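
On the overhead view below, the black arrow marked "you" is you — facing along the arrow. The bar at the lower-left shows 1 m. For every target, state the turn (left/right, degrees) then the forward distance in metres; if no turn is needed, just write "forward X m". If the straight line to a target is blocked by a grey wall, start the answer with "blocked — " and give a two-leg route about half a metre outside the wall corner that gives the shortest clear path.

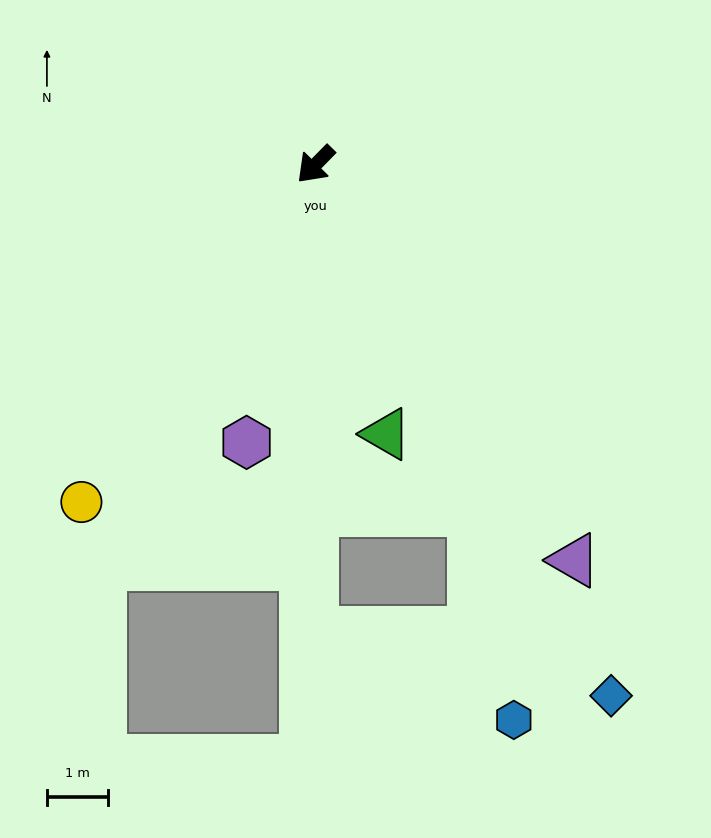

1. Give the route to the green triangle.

turn left 59°, forward 4.6 m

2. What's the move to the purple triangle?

turn left 78°, forward 7.8 m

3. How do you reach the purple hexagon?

turn left 31°, forward 4.7 m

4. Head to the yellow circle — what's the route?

turn left 10°, forward 6.7 m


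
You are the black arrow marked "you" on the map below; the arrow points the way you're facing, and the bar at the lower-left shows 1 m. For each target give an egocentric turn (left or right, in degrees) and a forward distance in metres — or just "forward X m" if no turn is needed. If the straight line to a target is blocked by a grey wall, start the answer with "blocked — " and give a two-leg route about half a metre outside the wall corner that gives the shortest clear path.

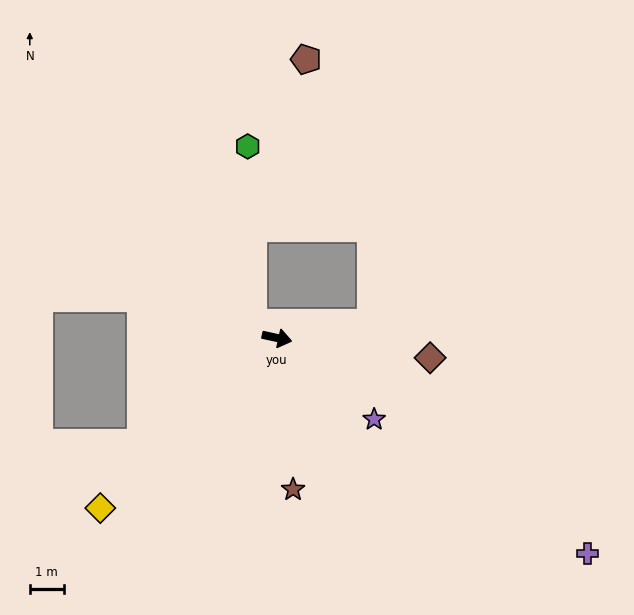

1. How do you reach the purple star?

turn right 28°, forward 3.7 m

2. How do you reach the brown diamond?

turn left 5°, forward 4.5 m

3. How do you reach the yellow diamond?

turn right 124°, forward 7.2 m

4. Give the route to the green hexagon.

blocked — turn left 162°, forward 0.8 m, then turn right 58°, forward 5.2 m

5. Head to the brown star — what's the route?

turn right 72°, forward 4.5 m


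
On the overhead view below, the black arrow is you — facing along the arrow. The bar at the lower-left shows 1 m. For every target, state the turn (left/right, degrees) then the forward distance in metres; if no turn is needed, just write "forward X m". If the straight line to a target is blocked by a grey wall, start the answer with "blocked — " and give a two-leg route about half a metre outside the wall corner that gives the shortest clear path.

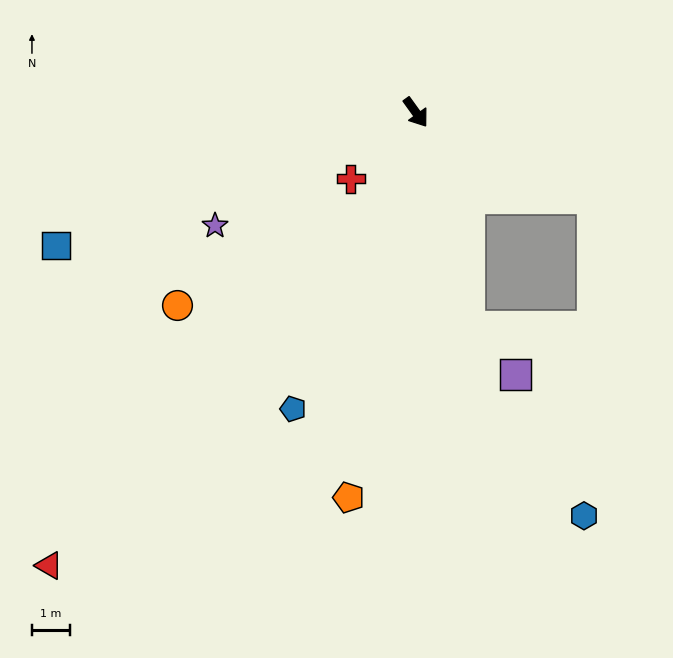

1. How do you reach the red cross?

turn right 80°, forward 2.4 m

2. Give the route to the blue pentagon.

turn right 58°, forward 8.4 m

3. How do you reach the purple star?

turn right 96°, forward 6.0 m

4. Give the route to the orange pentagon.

turn right 46°, forward 10.2 m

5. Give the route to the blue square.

turn right 106°, forward 10.0 m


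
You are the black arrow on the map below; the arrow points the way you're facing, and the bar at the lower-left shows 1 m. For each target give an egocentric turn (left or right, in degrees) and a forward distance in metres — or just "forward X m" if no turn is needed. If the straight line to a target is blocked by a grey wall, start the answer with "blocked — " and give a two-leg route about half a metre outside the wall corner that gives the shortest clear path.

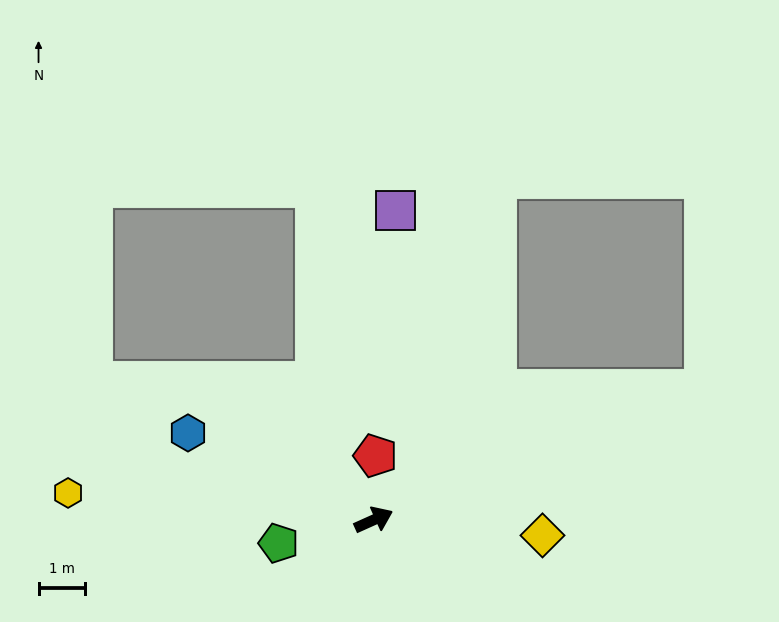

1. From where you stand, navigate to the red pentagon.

turn left 64°, forward 1.4 m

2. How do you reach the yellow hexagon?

turn left 151°, forward 6.6 m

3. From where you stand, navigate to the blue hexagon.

turn left 131°, forward 4.4 m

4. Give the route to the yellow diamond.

turn right 29°, forward 3.7 m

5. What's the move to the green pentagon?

turn left 170°, forward 2.1 m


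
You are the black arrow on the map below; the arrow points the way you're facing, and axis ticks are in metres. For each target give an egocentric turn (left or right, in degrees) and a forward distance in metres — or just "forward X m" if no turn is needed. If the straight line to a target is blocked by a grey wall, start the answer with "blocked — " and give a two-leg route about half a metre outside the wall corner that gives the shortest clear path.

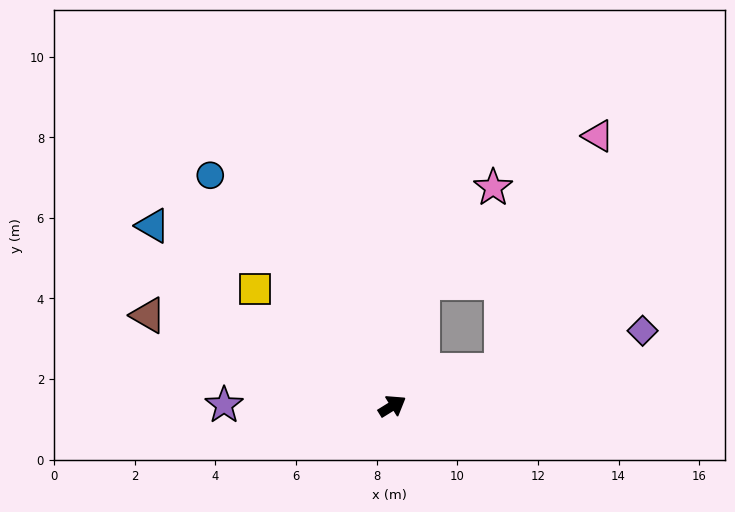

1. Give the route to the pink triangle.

blocked — turn left 44°, forward 3.1 m, then turn right 36°, forward 5.7 m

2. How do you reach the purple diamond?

turn right 15°, forward 6.5 m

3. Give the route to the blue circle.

turn left 96°, forward 7.3 m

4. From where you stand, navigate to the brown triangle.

turn left 128°, forward 6.5 m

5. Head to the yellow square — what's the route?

turn left 108°, forward 4.5 m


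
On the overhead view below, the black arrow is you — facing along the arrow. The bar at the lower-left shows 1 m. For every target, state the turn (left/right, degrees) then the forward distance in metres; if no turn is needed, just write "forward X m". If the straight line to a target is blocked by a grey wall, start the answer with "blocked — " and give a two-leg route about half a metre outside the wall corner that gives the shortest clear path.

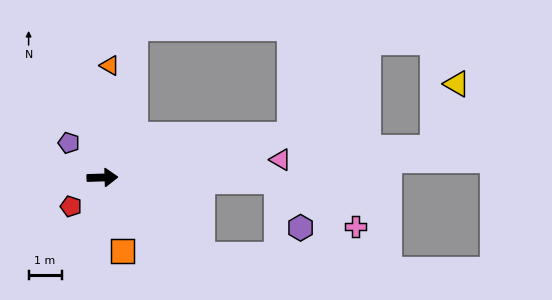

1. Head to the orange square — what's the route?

turn right 76°, forward 2.3 m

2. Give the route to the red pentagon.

turn right 139°, forward 1.3 m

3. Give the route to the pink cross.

blocked — turn right 2°, forward 5.3 m, then turn right 31°, forward 2.7 m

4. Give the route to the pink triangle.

turn left 4°, forward 5.4 m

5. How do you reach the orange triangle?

turn left 85°, forward 3.4 m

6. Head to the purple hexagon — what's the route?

blocked — turn right 2°, forward 5.3 m, then turn right 64°, forward 1.6 m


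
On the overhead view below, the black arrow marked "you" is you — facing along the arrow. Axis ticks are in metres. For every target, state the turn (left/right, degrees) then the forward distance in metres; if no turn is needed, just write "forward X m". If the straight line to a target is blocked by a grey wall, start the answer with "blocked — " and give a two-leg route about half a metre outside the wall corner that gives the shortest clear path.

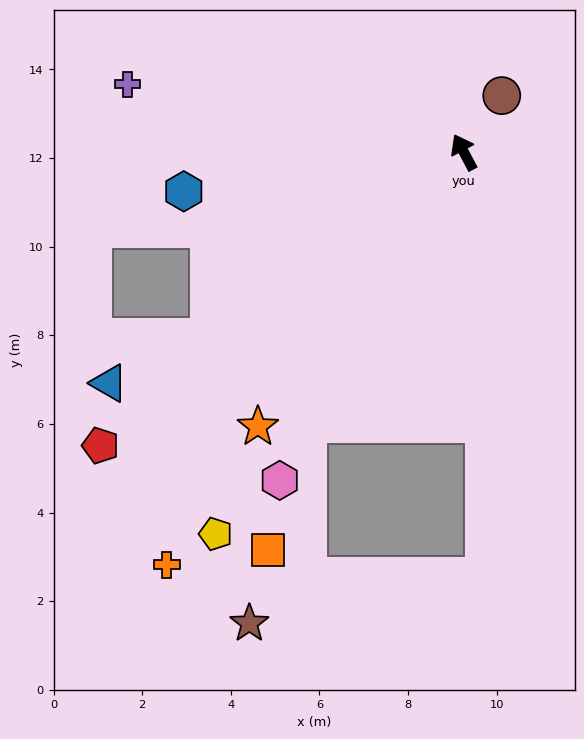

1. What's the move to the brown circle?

turn right 62°, forward 1.5 m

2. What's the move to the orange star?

turn left 115°, forward 7.7 m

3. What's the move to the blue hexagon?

turn left 70°, forward 6.4 m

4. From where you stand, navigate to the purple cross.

turn left 51°, forward 7.7 m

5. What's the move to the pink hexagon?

turn left 123°, forward 8.5 m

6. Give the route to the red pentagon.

turn left 101°, forward 10.5 m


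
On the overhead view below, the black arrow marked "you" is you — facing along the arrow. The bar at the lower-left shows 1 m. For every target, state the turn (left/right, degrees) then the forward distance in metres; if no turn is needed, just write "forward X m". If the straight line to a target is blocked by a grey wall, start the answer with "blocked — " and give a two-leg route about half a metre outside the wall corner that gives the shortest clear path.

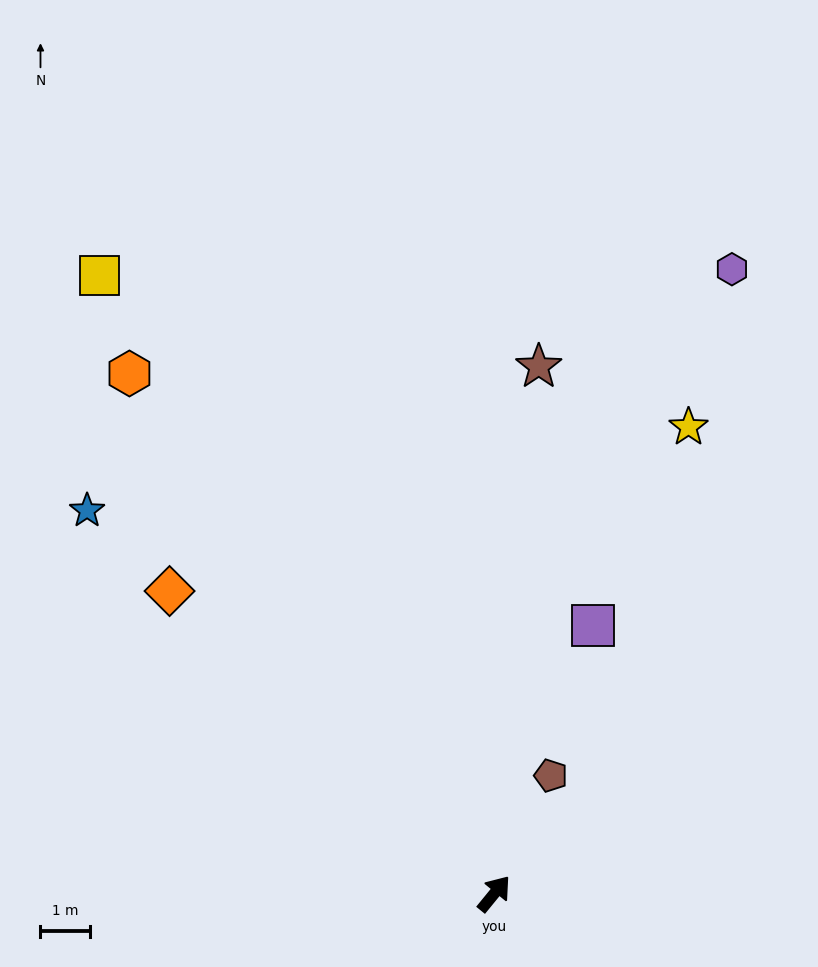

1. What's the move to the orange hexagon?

turn left 74°, forward 12.9 m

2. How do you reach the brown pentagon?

turn left 14°, forward 2.7 m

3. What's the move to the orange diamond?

turn left 86°, forward 9.0 m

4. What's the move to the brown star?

turn left 34°, forward 10.7 m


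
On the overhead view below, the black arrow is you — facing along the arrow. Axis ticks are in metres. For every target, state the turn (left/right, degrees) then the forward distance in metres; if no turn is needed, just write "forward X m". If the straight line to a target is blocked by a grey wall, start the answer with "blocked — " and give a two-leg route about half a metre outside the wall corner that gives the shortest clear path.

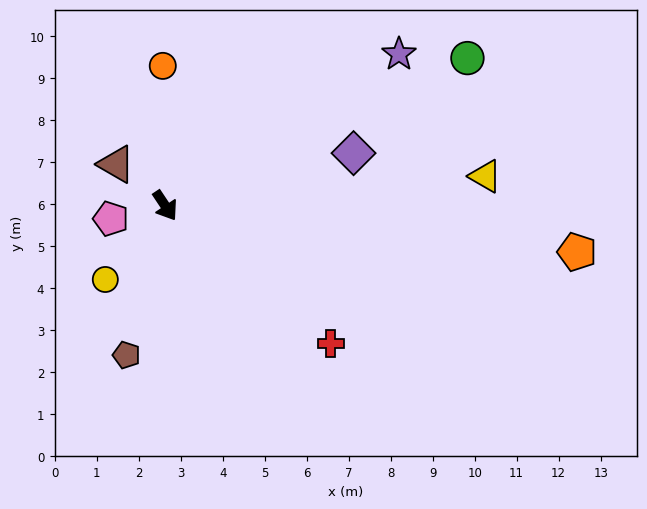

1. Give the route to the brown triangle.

turn right 164°, forward 1.5 m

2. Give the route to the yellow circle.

turn right 73°, forward 2.3 m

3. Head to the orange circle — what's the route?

turn left 147°, forward 3.3 m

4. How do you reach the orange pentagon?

turn left 50°, forward 9.9 m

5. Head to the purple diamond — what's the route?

turn left 72°, forward 4.7 m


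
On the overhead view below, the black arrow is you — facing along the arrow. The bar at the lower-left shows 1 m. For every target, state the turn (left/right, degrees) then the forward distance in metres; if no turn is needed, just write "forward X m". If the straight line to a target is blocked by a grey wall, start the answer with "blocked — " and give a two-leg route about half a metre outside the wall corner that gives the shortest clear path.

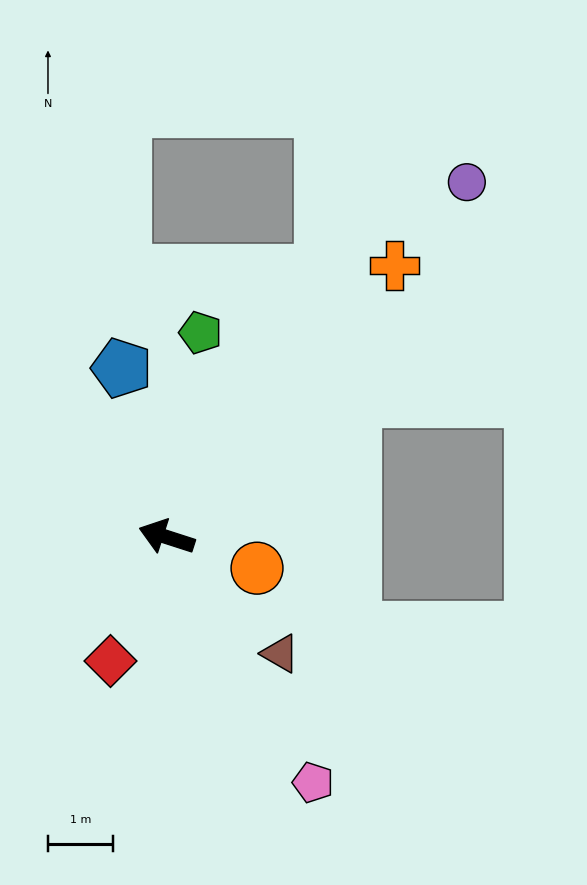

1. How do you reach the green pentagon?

turn right 82°, forward 3.2 m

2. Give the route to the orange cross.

turn right 112°, forward 5.4 m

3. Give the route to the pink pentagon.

turn left 139°, forward 4.4 m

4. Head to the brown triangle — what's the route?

turn left 152°, forward 2.5 m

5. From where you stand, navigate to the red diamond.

turn left 84°, forward 2.1 m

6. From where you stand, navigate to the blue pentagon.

turn right 57°, forward 2.7 m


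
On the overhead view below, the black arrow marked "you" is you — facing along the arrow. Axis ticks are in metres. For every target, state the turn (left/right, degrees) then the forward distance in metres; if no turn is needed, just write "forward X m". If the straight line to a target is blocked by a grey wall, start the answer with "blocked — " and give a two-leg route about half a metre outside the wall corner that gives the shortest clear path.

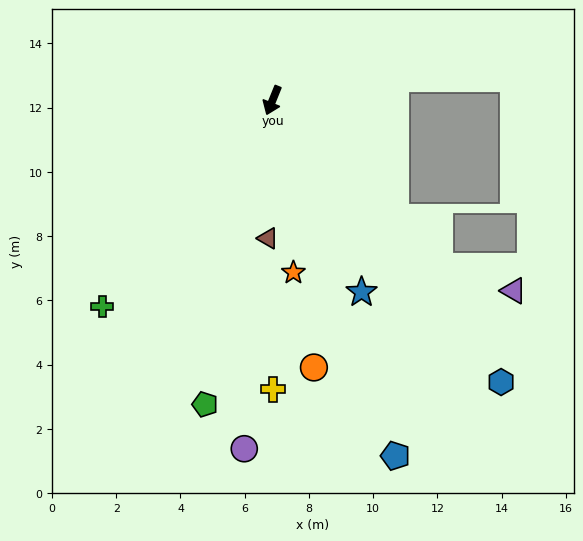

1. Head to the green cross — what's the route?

turn right 18°, forward 8.3 m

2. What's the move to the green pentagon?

turn left 10°, forward 9.7 m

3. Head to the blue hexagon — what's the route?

turn left 61°, forward 11.3 m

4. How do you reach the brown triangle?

turn left 20°, forward 4.3 m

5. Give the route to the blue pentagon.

turn left 41°, forward 11.7 m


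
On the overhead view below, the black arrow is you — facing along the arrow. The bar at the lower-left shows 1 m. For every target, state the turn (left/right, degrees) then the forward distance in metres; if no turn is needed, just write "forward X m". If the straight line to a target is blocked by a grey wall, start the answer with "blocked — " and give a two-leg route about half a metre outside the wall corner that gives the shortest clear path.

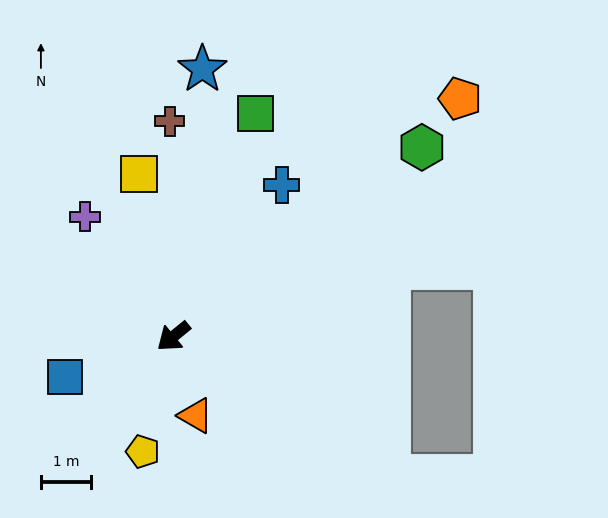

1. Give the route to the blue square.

turn right 19°, forward 2.3 m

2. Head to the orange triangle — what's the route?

turn left 66°, forward 1.6 m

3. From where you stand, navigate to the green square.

turn right 150°, forward 4.8 m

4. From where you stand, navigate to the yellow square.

turn right 117°, forward 3.3 m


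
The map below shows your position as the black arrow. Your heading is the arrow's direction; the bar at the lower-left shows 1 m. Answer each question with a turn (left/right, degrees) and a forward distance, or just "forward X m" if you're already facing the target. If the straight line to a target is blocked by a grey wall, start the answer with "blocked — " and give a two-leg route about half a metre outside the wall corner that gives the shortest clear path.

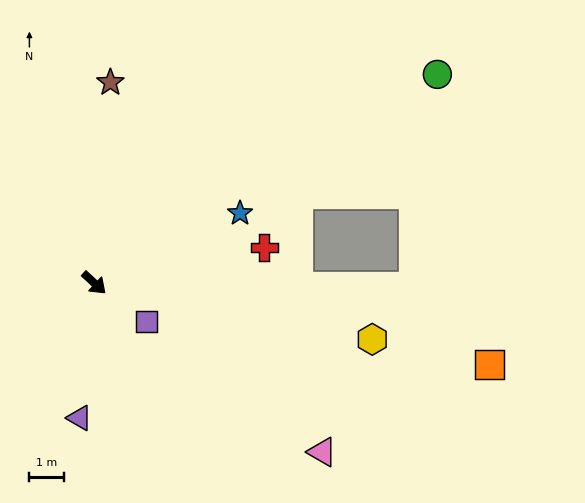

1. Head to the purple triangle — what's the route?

turn right 53°, forward 4.0 m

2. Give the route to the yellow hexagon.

turn left 31°, forward 8.3 m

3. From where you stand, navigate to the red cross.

turn left 54°, forward 5.1 m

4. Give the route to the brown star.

turn left 128°, forward 5.9 m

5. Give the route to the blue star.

turn left 68°, forward 4.7 m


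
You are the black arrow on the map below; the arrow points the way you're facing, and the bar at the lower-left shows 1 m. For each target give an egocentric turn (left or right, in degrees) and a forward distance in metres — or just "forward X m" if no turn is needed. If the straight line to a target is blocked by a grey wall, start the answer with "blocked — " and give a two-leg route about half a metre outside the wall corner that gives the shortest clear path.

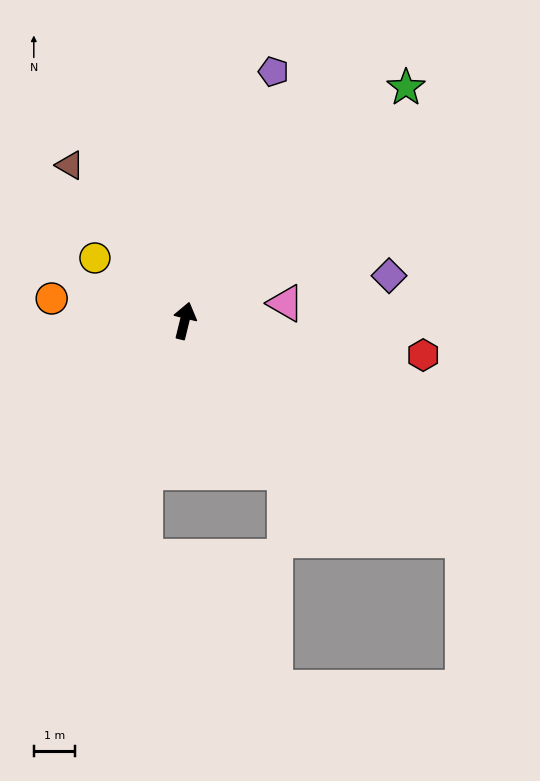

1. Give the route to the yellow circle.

turn left 69°, forward 2.6 m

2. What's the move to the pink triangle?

turn right 66°, forward 2.5 m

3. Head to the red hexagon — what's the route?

turn right 84°, forward 5.8 m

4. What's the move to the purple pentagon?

turn right 6°, forward 6.4 m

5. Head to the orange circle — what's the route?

turn left 94°, forward 3.2 m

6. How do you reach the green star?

turn right 30°, forward 7.7 m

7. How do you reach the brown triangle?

turn left 50°, forward 4.6 m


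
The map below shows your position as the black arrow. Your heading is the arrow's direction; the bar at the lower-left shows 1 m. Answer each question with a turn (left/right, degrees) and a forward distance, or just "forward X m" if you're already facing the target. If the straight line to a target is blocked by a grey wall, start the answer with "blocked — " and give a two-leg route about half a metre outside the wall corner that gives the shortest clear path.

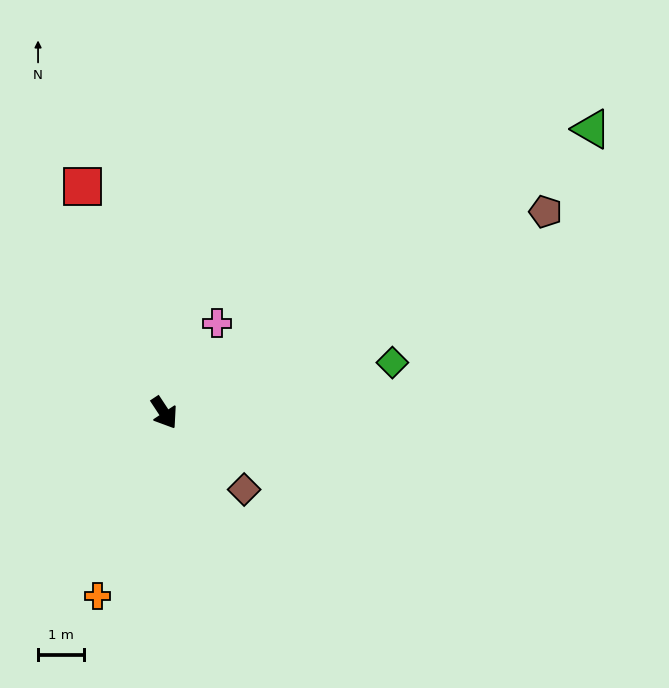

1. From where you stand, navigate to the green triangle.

turn left 90°, forward 11.3 m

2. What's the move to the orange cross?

turn right 53°, forward 4.3 m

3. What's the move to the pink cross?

turn left 116°, forward 2.3 m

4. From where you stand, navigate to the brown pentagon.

turn left 84°, forward 9.5 m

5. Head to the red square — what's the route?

turn left 166°, forward 5.3 m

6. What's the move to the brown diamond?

turn left 13°, forward 2.4 m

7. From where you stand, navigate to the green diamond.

turn left 69°, forward 5.1 m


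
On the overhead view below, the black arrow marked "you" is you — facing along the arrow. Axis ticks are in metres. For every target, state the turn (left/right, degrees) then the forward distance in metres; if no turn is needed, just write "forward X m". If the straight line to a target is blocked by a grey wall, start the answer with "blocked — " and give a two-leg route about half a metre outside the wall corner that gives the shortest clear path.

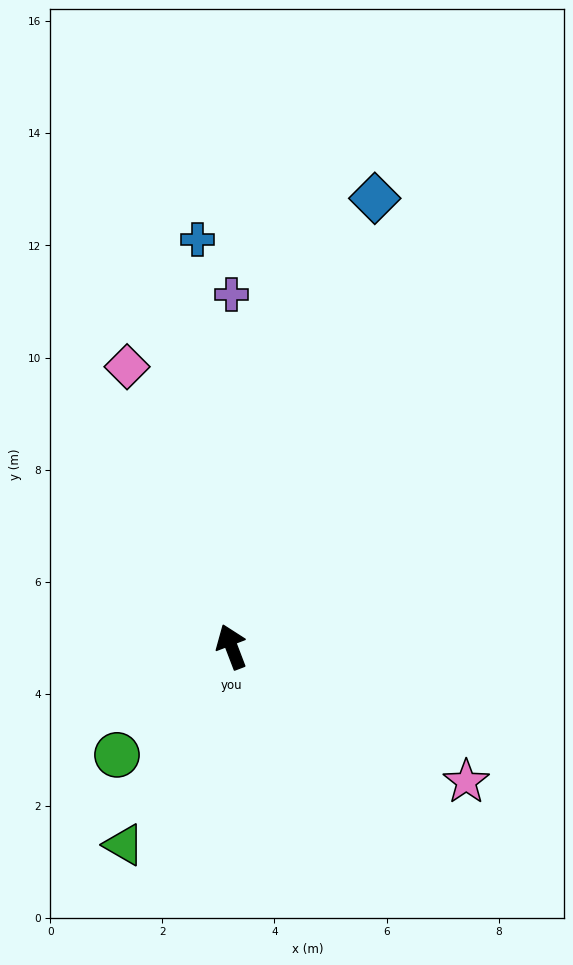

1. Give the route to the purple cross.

turn right 21°, forward 6.3 m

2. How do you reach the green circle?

turn left 112°, forward 2.8 m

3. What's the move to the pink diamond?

forward 5.3 m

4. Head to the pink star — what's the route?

turn right 141°, forward 4.8 m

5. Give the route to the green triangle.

turn left 131°, forward 4.0 m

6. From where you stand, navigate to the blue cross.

turn right 16°, forward 7.3 m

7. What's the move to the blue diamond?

turn right 39°, forward 8.4 m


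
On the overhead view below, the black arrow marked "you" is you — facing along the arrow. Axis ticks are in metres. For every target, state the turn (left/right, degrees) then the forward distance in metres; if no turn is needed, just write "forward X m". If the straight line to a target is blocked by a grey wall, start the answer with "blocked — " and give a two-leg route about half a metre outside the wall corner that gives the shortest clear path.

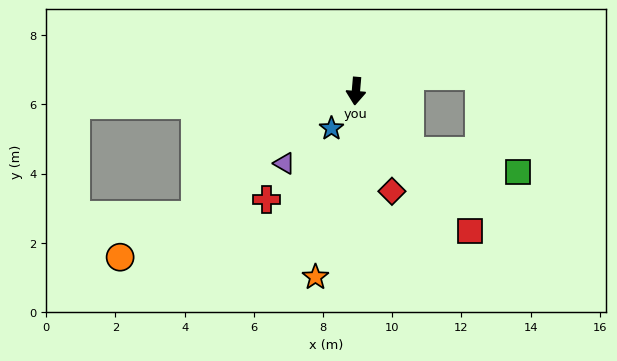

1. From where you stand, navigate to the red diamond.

turn left 25°, forward 3.1 m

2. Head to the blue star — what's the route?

turn right 28°, forward 1.3 m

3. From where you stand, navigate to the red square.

turn left 44°, forward 5.2 m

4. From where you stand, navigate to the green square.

blocked — turn left 46°, forward 2.3 m, then turn left 38°, forward 3.2 m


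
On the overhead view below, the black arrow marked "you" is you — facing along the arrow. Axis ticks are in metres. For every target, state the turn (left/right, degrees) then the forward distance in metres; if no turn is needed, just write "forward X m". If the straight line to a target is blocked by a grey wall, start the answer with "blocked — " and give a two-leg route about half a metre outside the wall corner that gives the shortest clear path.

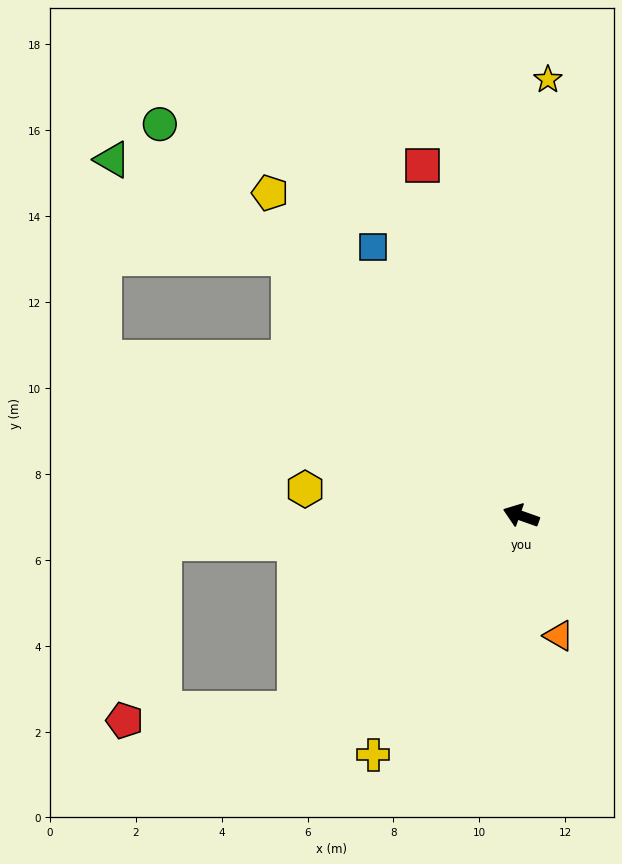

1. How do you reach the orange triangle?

turn left 127°, forward 2.9 m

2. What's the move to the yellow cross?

turn left 78°, forward 6.5 m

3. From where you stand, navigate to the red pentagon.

blocked — turn left 60°, forward 6.9 m, then turn right 37°, forward 4.0 m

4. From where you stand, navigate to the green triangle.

blocked — turn right 29°, forward 8.1 m, then turn left 20°, forward 4.7 m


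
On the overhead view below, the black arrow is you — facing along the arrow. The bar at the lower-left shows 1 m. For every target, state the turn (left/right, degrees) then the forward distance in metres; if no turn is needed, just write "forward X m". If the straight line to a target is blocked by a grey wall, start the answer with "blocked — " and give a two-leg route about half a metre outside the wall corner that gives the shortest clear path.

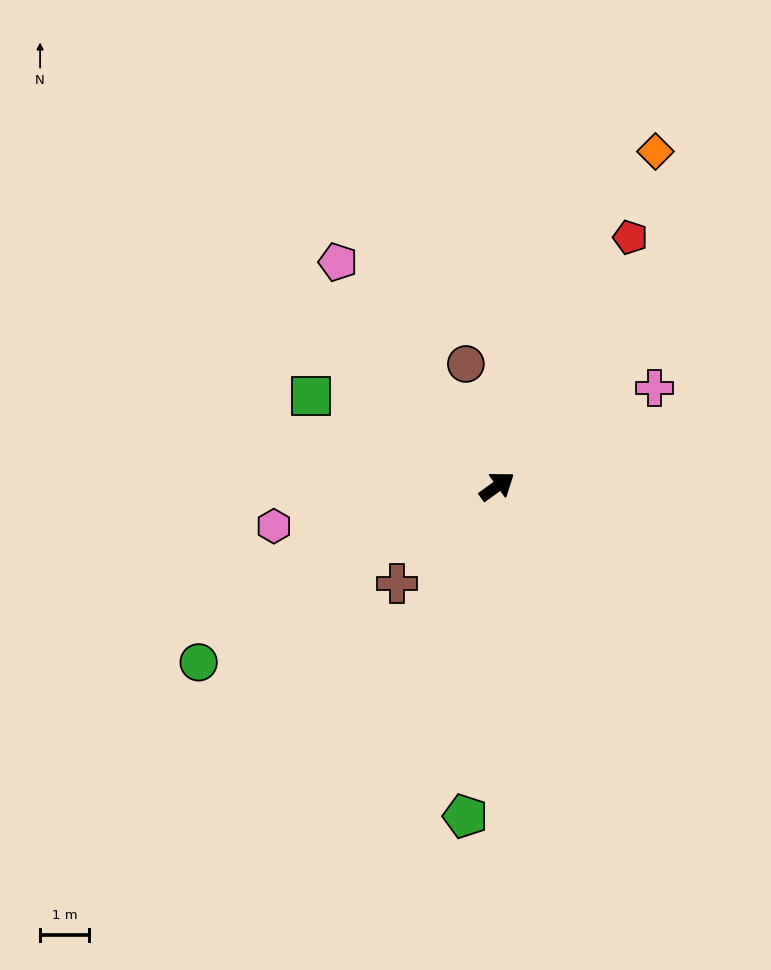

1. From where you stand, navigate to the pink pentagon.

turn left 89°, forward 5.6 m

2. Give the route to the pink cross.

turn right 4°, forward 3.8 m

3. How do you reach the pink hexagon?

turn left 154°, forward 4.6 m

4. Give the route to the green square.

turn left 118°, forward 4.2 m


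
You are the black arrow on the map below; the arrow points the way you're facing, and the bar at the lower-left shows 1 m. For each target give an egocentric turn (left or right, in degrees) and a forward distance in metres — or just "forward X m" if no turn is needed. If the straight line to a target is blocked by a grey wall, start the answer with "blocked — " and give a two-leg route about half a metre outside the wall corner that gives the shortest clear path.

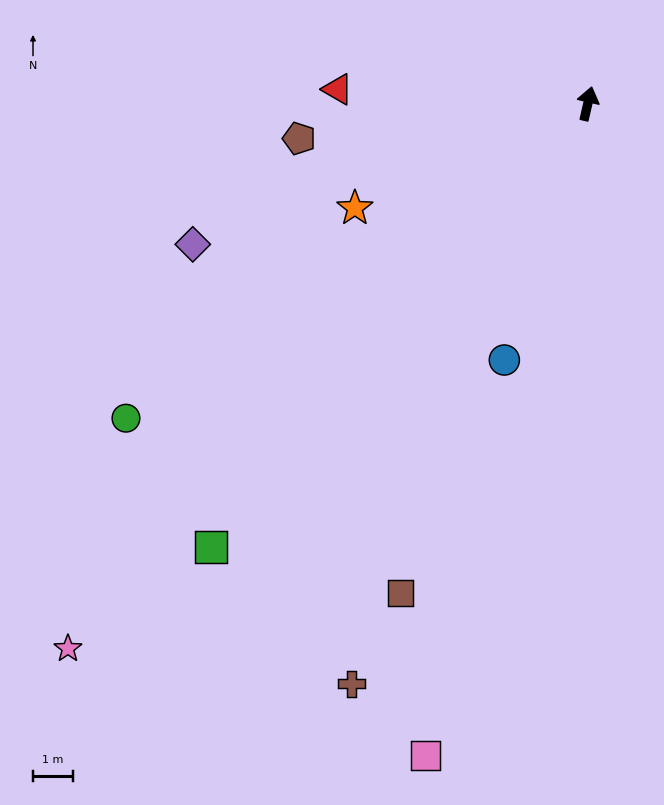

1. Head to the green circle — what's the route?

turn left 137°, forward 13.9 m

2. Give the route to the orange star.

turn left 127°, forward 6.3 m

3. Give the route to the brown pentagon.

turn left 110°, forward 7.2 m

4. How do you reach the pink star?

turn left 149°, forward 18.7 m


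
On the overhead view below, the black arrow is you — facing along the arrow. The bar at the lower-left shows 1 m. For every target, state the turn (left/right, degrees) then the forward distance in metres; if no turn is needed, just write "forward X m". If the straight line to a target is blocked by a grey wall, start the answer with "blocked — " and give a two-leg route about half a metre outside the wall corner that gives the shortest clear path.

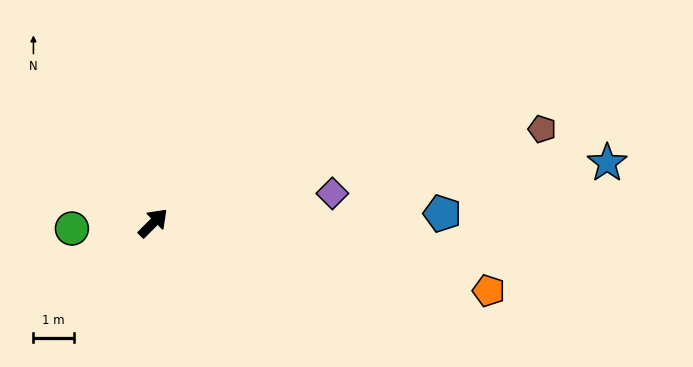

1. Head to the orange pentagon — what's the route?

turn right 56°, forward 8.5 m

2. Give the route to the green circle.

turn left 139°, forward 2.0 m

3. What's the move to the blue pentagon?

turn right 43°, forward 7.2 m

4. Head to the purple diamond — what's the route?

turn right 36°, forward 4.5 m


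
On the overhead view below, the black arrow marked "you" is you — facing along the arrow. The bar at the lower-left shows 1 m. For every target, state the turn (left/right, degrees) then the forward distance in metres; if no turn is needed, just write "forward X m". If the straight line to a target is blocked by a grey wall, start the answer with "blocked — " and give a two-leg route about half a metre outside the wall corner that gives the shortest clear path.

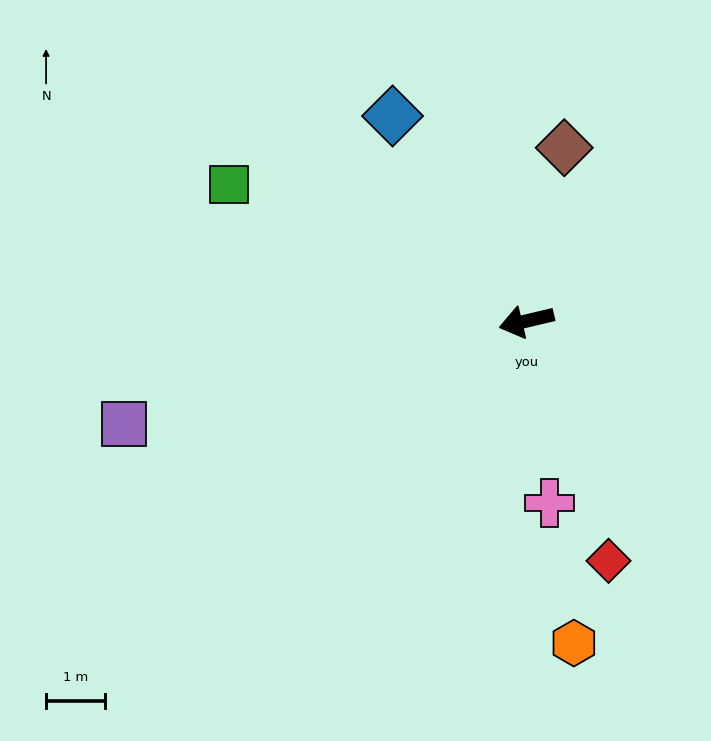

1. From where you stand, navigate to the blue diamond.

turn right 70°, forward 4.1 m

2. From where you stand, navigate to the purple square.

forward 7.0 m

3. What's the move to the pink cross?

turn left 84°, forward 3.1 m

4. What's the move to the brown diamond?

turn right 116°, forward 3.0 m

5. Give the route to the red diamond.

turn left 96°, forward 4.3 m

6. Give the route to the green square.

turn right 38°, forward 5.5 m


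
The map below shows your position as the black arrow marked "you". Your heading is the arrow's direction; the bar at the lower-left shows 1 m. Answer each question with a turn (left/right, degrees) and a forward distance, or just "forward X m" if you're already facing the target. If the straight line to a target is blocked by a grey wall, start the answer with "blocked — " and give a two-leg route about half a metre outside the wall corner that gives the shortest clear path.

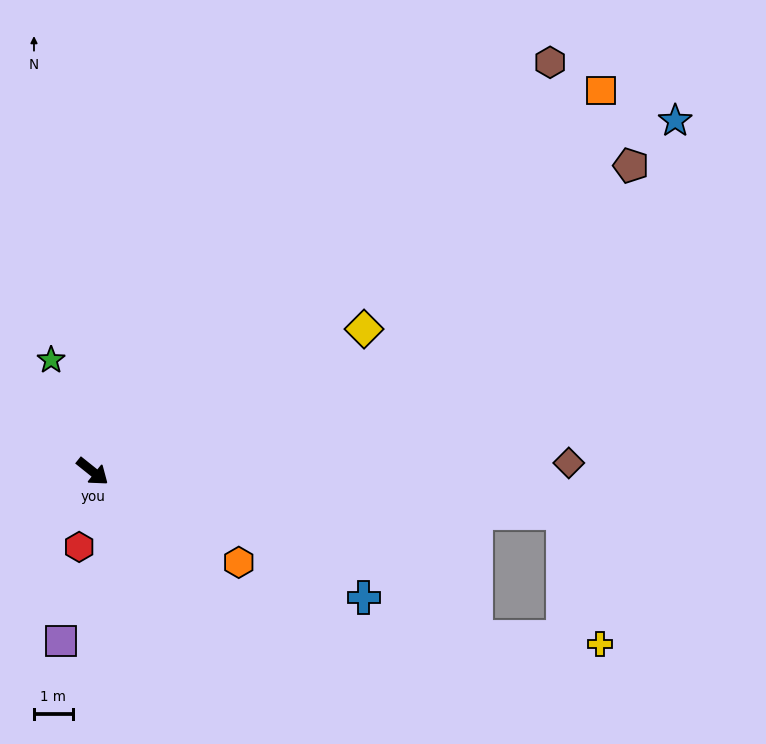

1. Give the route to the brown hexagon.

turn left 80°, forward 15.9 m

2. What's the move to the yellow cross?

blocked — turn left 34°, forward 12.2 m, then turn right 69°, forward 3.5 m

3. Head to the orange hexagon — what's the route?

turn left 7°, forward 4.5 m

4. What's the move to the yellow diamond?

turn left 66°, forward 7.9 m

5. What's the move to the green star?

turn left 149°, forward 3.1 m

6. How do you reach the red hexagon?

turn right 61°, forward 2.0 m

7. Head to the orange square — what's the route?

turn left 76°, forward 16.5 m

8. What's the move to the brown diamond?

turn left 40°, forward 12.3 m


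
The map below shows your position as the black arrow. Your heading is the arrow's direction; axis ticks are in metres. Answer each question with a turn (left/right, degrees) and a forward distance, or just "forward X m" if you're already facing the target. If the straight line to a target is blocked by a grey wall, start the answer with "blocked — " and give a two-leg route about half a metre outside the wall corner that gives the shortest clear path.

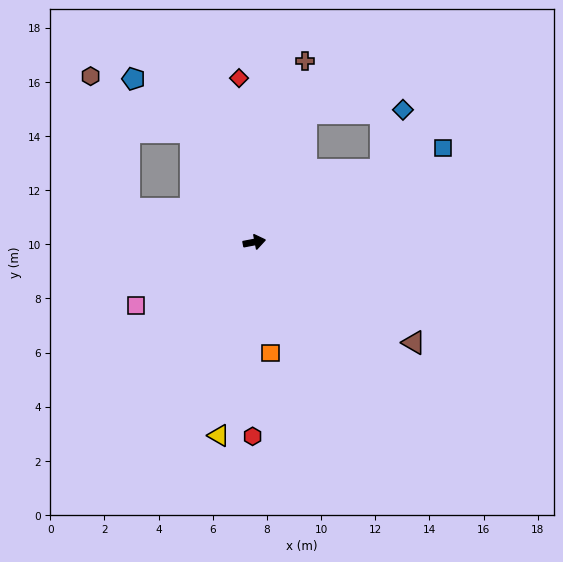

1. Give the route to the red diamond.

turn left 84°, forward 6.1 m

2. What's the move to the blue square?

turn left 16°, forward 7.8 m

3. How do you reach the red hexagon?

turn right 101°, forward 7.2 m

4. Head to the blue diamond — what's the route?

blocked — turn left 19°, forward 5.4 m, then turn left 40°, forward 2.4 m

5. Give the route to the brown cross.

turn left 64°, forward 6.9 m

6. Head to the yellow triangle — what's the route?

turn right 111°, forward 7.3 m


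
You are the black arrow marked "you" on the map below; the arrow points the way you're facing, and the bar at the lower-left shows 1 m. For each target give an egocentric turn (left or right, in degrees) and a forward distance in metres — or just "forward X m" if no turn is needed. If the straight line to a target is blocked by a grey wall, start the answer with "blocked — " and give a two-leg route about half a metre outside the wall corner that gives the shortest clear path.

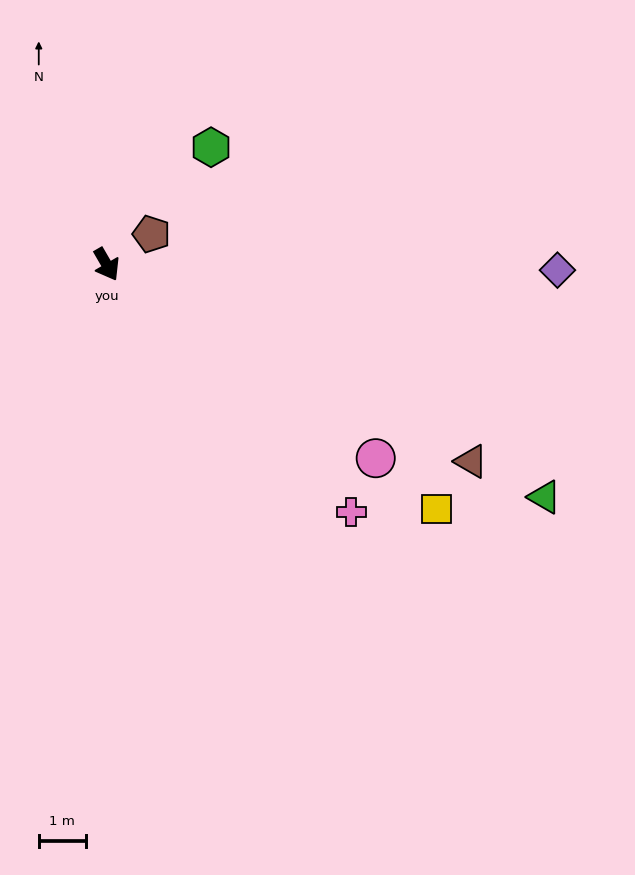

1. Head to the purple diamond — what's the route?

turn left 59°, forward 9.6 m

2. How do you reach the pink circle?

turn left 24°, forward 7.1 m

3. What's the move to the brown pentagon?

turn left 94°, forward 1.2 m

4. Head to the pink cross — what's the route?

turn left 15°, forward 7.4 m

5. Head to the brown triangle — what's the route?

turn left 32°, forward 8.8 m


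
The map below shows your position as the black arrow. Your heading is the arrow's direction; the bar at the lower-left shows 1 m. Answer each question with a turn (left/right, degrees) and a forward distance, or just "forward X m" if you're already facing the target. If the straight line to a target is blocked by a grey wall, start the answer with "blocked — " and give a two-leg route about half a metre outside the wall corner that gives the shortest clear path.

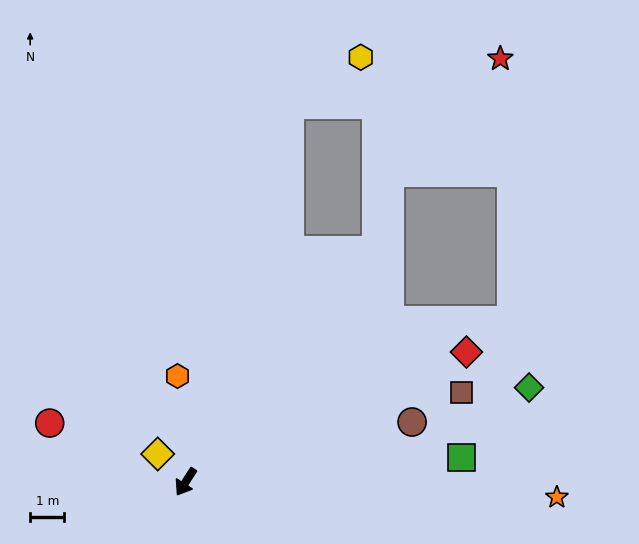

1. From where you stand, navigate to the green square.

turn left 128°, forward 8.1 m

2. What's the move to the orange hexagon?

turn right 143°, forward 3.1 m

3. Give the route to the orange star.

turn left 120°, forward 10.9 m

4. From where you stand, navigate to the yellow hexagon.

blocked — turn right 163°, forward 11.5 m, then turn right 41°, forward 2.5 m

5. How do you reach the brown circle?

turn left 137°, forward 6.9 m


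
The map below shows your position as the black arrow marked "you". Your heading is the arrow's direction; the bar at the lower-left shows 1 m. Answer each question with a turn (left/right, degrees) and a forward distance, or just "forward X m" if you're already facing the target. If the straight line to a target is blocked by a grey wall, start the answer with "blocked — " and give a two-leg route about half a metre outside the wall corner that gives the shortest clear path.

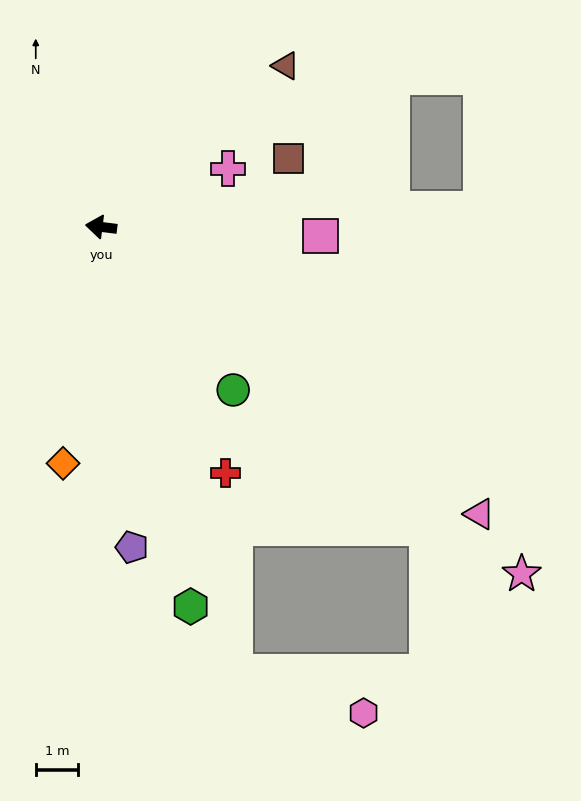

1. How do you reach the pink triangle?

turn left 150°, forward 11.1 m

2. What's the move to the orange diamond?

turn left 88°, forward 5.6 m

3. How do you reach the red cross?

turn left 124°, forward 6.5 m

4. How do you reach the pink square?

turn right 175°, forward 5.2 m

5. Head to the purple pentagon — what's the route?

turn left 103°, forward 7.6 m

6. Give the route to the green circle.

turn left 136°, forward 4.9 m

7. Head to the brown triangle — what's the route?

turn right 132°, forward 5.8 m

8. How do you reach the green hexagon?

turn left 110°, forward 9.2 m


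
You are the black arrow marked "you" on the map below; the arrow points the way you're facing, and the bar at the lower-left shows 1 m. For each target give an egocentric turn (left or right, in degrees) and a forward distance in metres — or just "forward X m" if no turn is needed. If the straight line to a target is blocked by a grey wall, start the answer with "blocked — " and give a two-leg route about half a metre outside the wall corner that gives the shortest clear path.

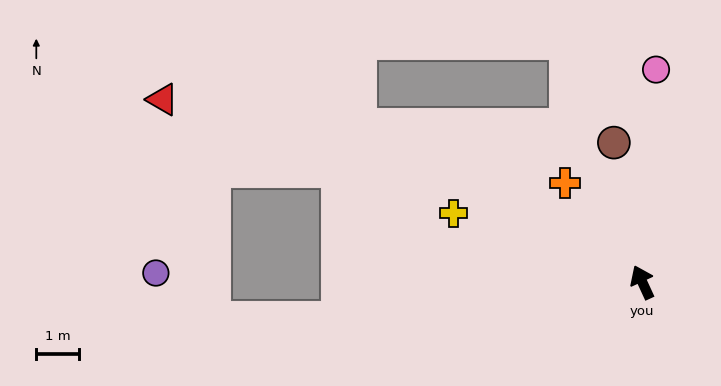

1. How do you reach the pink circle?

turn right 28°, forward 5.0 m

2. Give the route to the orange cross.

turn left 13°, forward 2.9 m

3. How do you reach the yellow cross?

turn left 45°, forward 4.7 m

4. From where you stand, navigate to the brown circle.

turn right 13°, forward 3.3 m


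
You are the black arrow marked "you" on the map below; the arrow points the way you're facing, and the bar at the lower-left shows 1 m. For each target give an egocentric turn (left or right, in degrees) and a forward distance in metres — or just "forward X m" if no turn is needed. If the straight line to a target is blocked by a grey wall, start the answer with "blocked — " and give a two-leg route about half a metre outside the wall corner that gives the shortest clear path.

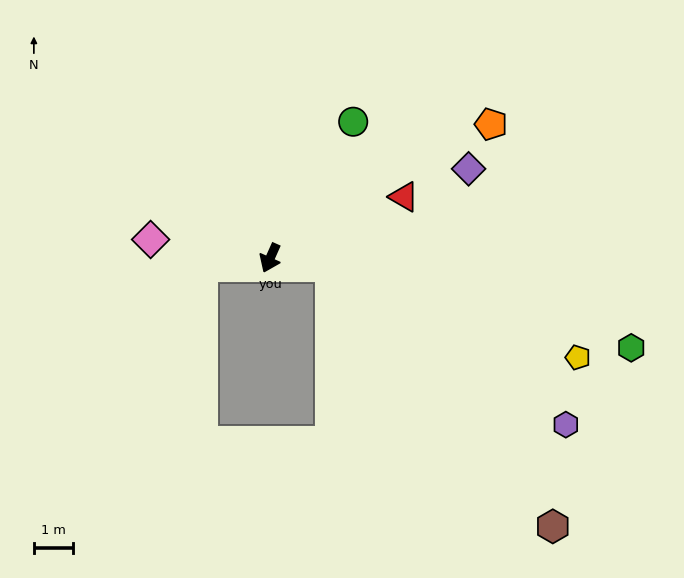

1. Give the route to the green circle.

turn left 173°, forward 4.1 m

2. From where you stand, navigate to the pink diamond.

turn right 75°, forward 3.1 m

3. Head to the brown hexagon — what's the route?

blocked — turn left 107°, forward 1.6 m, then turn right 43°, forward 8.7 m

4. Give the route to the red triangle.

turn left 139°, forward 3.7 m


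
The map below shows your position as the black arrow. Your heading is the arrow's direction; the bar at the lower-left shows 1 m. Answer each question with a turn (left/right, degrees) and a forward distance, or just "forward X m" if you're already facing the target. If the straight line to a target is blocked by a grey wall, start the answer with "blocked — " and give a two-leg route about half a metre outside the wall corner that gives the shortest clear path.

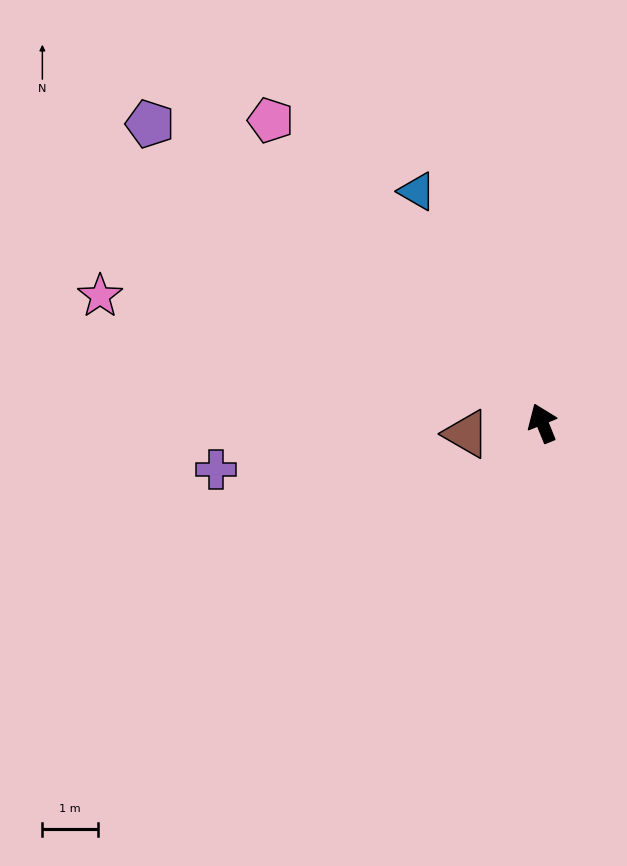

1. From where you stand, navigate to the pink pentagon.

turn left 20°, forward 7.3 m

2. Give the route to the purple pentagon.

turn left 31°, forward 8.9 m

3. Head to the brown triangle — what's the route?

turn left 76°, forward 1.4 m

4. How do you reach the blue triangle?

turn left 6°, forward 4.7 m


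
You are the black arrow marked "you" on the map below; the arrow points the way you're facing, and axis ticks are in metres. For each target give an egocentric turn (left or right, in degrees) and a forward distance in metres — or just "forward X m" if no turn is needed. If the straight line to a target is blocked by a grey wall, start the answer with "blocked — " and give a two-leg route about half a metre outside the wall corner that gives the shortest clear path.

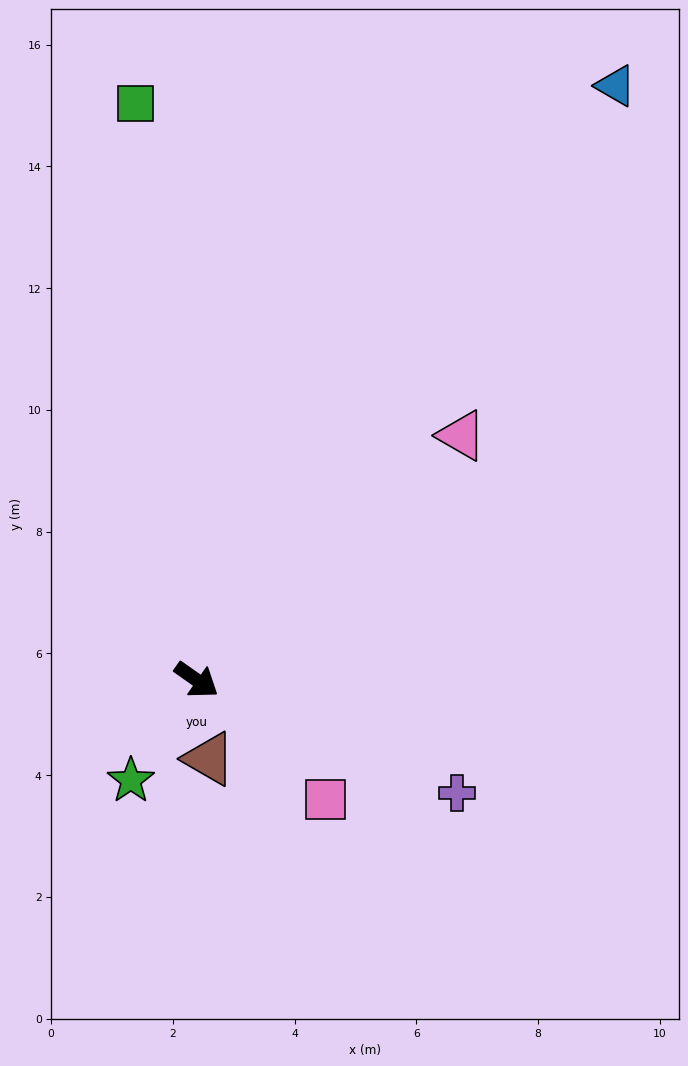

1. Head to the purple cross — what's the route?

turn left 12°, forward 4.7 m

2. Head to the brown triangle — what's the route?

turn right 46°, forward 1.3 m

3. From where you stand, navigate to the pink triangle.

turn left 78°, forward 5.9 m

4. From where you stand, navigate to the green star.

turn right 88°, forward 2.0 m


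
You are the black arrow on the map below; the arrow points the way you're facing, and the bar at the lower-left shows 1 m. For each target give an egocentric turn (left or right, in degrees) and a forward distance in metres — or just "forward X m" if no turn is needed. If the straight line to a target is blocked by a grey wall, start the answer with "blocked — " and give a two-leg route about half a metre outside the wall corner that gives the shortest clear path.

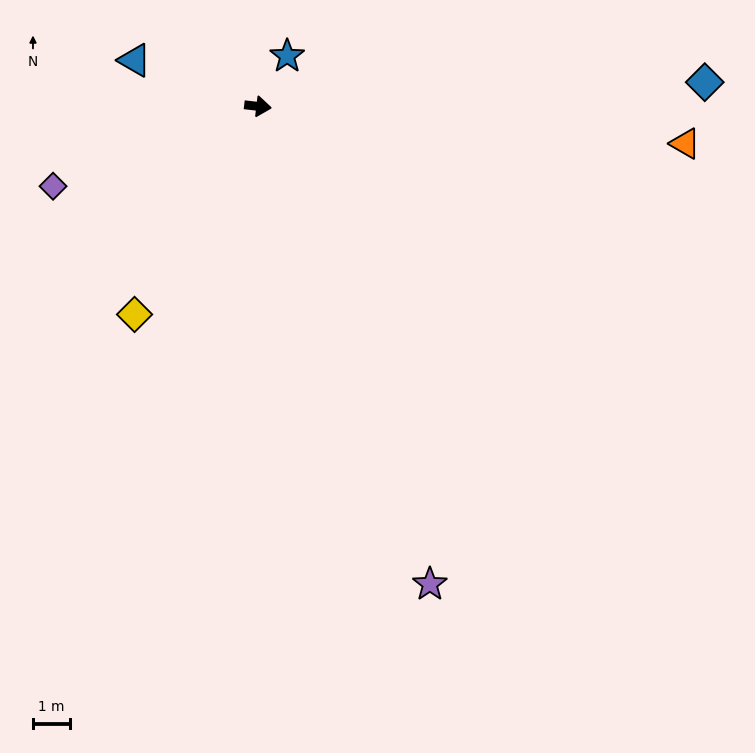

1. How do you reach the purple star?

turn right 64°, forward 13.8 m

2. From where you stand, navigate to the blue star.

turn left 67°, forward 1.6 m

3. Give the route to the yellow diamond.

turn right 114°, forward 6.6 m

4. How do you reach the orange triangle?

forward 11.7 m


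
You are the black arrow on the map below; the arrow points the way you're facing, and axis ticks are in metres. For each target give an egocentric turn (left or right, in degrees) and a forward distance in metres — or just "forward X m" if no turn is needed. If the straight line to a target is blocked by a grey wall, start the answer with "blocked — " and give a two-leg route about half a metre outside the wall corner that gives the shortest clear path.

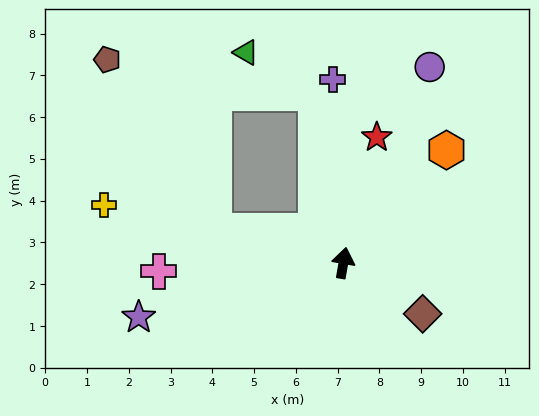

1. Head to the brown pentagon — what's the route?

blocked — turn left 86°, forward 3.2 m, then turn right 44°, forward 4.8 m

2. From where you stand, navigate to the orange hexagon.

turn right 33°, forward 3.7 m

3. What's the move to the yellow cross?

turn left 86°, forward 5.9 m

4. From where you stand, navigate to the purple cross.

turn left 13°, forward 4.4 m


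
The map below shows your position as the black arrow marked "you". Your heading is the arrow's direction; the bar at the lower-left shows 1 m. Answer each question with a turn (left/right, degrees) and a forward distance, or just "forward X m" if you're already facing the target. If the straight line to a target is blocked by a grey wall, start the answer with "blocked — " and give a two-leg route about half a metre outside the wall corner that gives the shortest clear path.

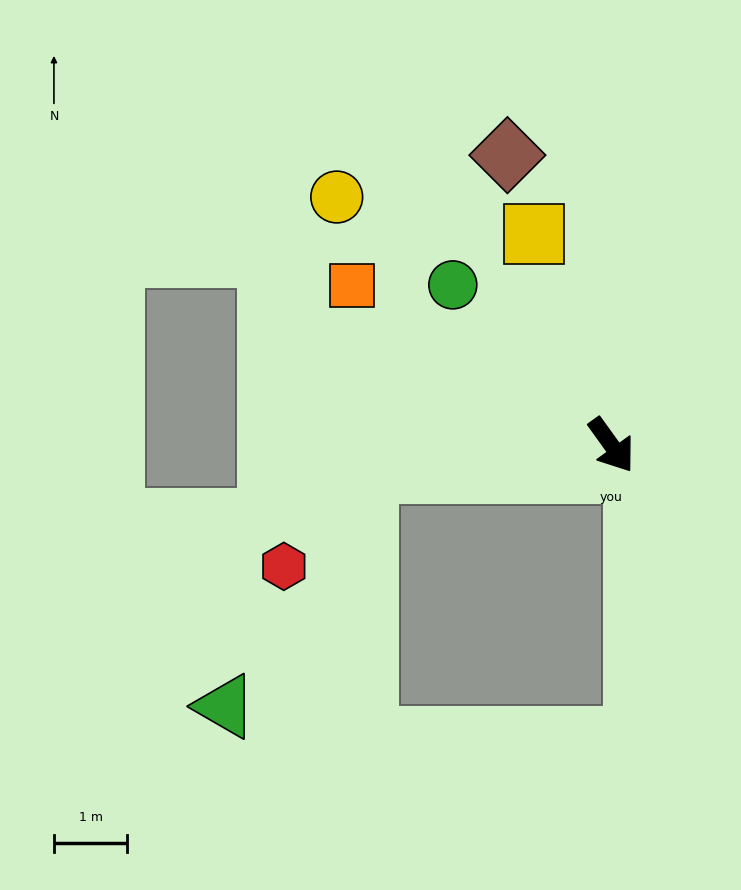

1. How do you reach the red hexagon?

blocked — turn right 120°, forward 3.4 m, then turn left 43°, forward 1.7 m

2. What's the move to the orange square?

turn right 157°, forward 4.2 m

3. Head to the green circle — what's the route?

turn right 171°, forward 3.1 m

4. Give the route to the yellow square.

turn left 164°, forward 3.1 m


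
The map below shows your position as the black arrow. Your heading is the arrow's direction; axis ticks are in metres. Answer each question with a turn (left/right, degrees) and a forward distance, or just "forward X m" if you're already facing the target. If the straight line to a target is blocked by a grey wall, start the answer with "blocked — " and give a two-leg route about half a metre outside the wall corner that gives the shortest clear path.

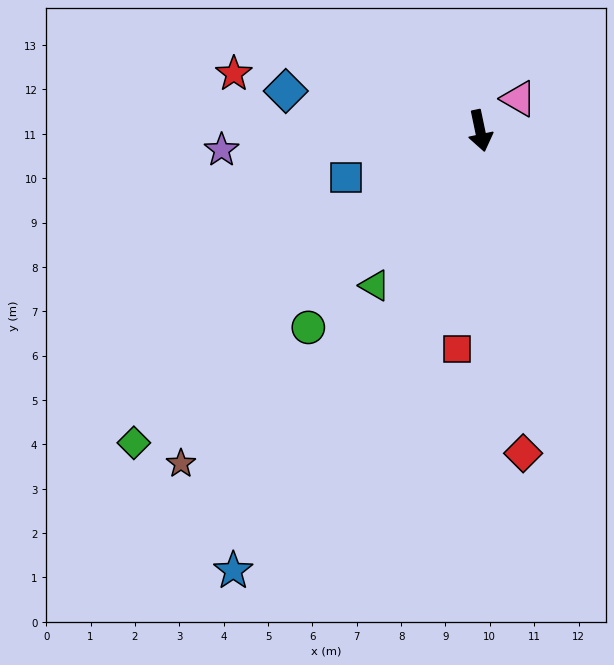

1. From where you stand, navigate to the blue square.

turn right 83°, forward 3.2 m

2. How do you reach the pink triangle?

turn left 118°, forward 1.1 m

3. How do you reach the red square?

turn right 18°, forward 4.9 m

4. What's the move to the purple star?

turn right 98°, forward 5.8 m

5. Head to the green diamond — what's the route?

turn right 60°, forward 10.5 m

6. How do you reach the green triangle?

turn right 46°, forward 4.2 m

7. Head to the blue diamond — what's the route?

turn right 113°, forward 4.5 m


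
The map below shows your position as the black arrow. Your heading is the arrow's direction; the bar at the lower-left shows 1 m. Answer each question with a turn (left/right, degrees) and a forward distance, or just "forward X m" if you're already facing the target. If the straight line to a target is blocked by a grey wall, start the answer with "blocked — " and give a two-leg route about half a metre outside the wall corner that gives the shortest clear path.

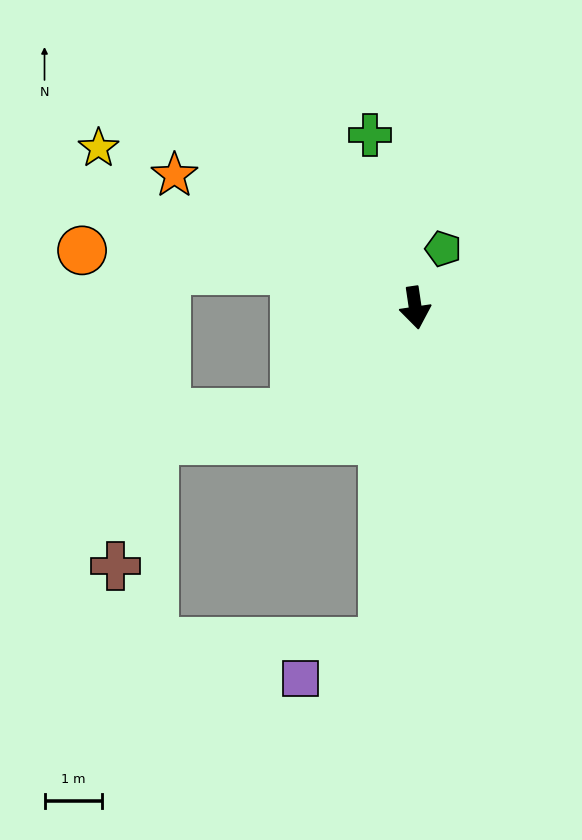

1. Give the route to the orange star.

turn right 127°, forward 4.8 m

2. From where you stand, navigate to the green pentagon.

turn left 146°, forward 1.1 m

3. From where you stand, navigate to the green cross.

turn right 174°, forward 3.1 m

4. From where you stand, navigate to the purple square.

blocked — turn right 14°, forward 5.9 m, then turn right 60°, forward 1.6 m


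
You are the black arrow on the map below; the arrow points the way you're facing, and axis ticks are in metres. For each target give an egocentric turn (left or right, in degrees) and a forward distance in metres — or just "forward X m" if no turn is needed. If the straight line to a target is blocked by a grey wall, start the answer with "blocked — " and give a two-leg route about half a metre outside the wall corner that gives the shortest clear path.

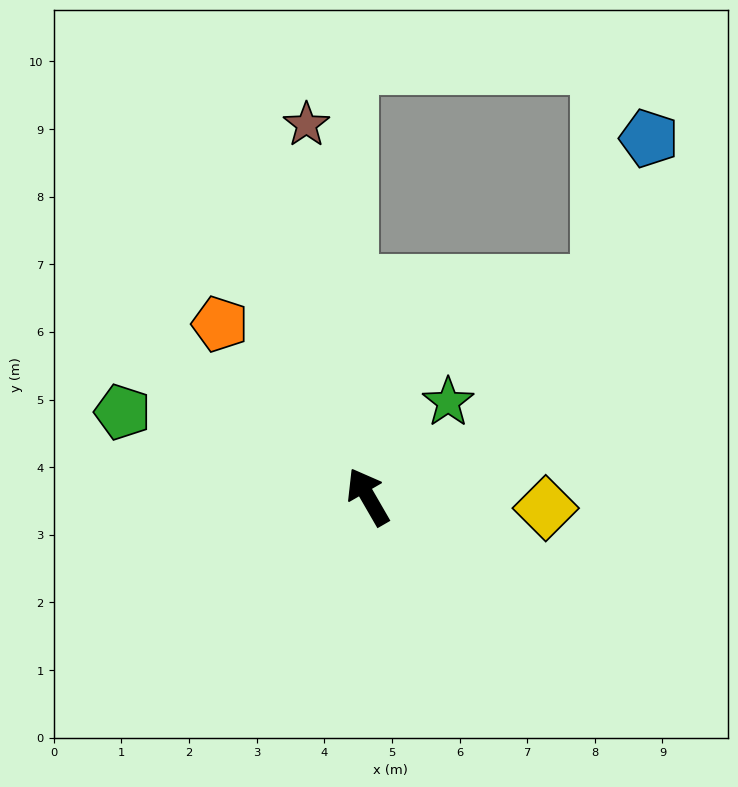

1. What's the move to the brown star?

turn right 21°, forward 5.6 m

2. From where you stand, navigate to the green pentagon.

turn left 41°, forward 3.8 m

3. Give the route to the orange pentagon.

turn left 11°, forward 3.4 m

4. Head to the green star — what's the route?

turn right 70°, forward 1.8 m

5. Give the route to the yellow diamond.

turn right 124°, forward 2.6 m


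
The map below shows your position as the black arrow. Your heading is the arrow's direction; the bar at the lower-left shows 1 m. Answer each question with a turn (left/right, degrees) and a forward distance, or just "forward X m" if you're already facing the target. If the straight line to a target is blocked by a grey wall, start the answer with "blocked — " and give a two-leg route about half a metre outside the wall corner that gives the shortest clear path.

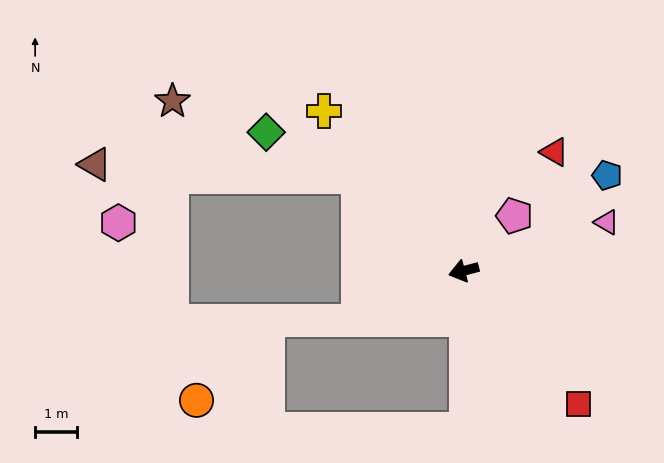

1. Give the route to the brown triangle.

blocked — turn right 57°, forward 3.4 m, then turn left 40°, forward 6.4 m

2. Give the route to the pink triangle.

turn right 176°, forward 3.6 m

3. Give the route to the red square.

turn left 116°, forward 4.2 m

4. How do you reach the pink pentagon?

turn right 147°, forward 1.8 m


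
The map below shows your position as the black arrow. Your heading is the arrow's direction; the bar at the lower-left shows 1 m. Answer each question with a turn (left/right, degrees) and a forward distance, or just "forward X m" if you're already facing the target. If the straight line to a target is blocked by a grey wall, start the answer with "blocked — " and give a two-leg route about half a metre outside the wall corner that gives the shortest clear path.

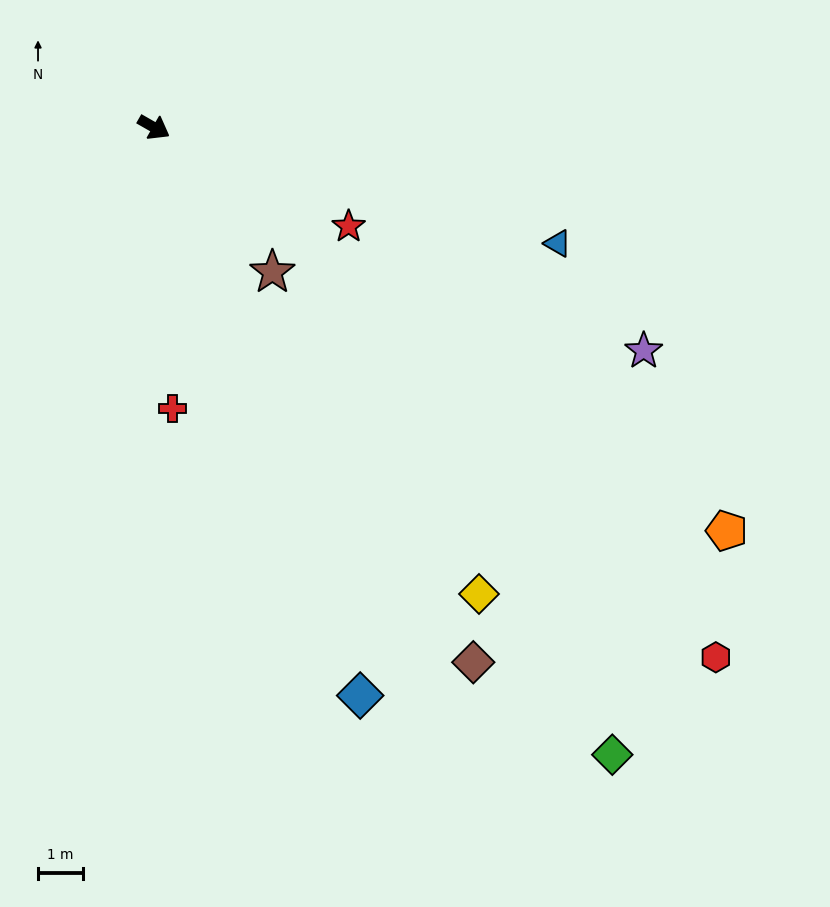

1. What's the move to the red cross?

turn right 57°, forward 6.3 m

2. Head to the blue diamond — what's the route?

turn right 40°, forward 13.4 m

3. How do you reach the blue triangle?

turn left 14°, forward 9.3 m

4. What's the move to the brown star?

turn right 21°, forward 4.1 m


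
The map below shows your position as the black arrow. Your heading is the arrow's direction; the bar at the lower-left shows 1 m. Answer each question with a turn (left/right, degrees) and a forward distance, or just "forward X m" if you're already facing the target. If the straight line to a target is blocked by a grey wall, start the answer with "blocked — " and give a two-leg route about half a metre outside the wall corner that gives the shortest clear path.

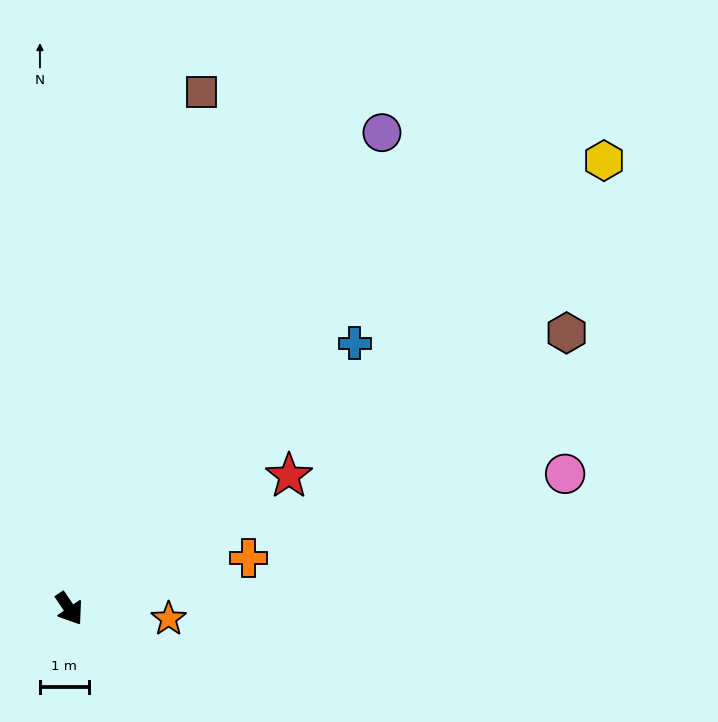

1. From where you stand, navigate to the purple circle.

turn left 113°, forward 11.7 m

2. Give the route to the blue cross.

turn left 99°, forward 8.0 m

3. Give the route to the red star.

turn left 87°, forward 5.3 m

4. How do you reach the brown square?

turn left 132°, forward 11.0 m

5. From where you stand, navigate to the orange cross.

turn left 72°, forward 3.8 m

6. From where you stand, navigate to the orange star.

turn left 50°, forward 2.1 m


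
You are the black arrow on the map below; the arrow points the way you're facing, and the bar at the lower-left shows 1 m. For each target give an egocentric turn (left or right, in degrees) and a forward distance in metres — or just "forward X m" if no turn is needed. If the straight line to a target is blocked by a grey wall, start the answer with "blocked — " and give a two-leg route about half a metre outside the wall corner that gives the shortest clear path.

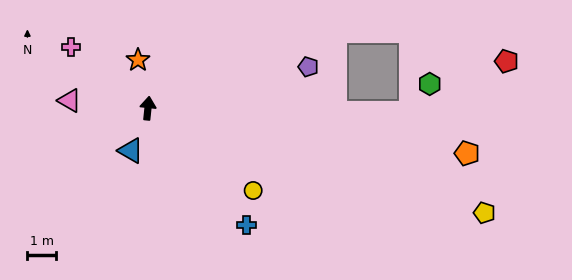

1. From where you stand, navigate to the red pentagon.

blocked — turn right 85°, forward 9.1 m, then turn left 29°, forward 3.8 m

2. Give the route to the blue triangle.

turn left 164°, forward 1.6 m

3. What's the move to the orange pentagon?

turn right 92°, forward 11.1 m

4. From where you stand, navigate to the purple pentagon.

turn right 70°, forward 5.7 m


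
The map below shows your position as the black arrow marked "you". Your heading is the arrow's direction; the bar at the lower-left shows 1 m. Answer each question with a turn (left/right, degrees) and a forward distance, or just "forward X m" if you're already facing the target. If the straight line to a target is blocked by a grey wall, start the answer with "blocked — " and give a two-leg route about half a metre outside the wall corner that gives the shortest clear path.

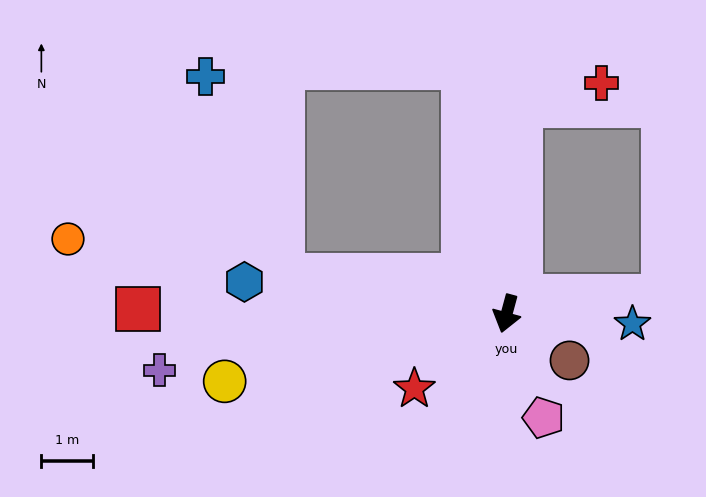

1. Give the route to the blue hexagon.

turn right 82°, forward 5.1 m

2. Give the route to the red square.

turn right 76°, forward 7.1 m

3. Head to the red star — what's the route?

turn right 36°, forward 2.3 m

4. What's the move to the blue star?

turn left 101°, forward 2.4 m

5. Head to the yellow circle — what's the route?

turn right 61°, forward 5.6 m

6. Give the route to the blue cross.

blocked — turn right 85°, forward 4.4 m, then turn right 59°, forward 4.1 m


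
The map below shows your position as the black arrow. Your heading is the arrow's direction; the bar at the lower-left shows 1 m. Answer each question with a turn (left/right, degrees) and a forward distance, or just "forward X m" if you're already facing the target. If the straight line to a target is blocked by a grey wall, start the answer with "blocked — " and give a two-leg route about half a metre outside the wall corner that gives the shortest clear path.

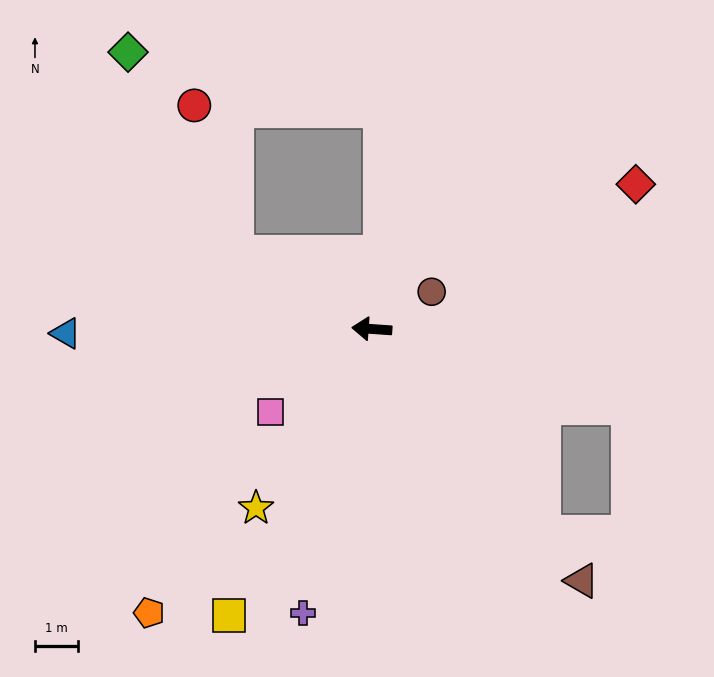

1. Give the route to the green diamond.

blocked — turn right 25°, forward 3.7 m, then turn right 33°, forward 5.3 m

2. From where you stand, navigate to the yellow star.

turn left 61°, forward 5.0 m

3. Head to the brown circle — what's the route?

turn right 144°, forward 1.7 m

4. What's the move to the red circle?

blocked — turn right 25°, forward 3.7 m, then turn right 45°, forward 3.6 m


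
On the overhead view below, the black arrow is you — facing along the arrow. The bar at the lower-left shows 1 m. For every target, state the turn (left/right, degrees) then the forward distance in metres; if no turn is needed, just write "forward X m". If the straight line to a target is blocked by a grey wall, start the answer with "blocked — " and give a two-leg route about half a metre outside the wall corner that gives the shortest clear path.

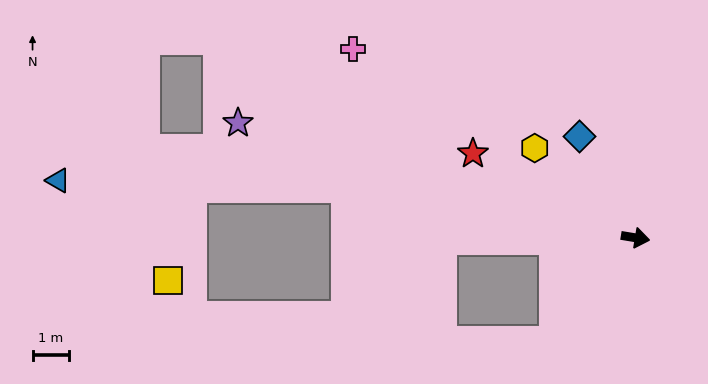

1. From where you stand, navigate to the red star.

turn left 162°, forward 5.0 m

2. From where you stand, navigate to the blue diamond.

turn left 128°, forward 3.1 m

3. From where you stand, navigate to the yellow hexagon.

turn left 148°, forward 3.7 m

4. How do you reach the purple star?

turn left 173°, forward 11.2 m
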